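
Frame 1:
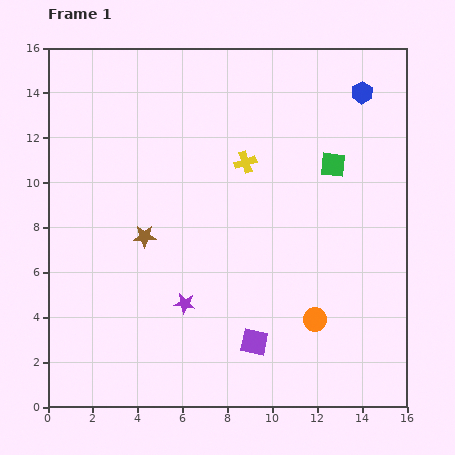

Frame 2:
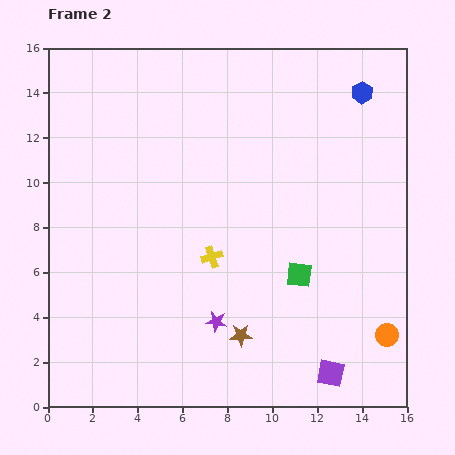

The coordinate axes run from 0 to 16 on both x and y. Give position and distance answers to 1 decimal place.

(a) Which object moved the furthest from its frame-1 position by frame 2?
the brown star

(moved 6.2; next 5.1)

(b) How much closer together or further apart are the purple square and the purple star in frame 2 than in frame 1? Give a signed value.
+2.1

Distance in frame 1: 3.5. Distance in frame 2: 5.6.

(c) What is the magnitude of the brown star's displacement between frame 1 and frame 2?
6.2

The brown star moved from (4.3, 7.6) to (8.6, 3.2), a distance of √(4.3² + 4.4²) ≈ 6.2.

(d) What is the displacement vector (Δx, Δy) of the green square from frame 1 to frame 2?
(-1.5, -4.9)

The green square was at (12.7, 10.8) in frame 1 and (11.2, 5.9) in frame 2.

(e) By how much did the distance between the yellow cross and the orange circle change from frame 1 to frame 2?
+0.8

Distance in frame 1: 7.7. Distance in frame 2: 8.5.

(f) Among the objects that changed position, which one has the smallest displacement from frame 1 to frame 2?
the purple star

(moved 1.6)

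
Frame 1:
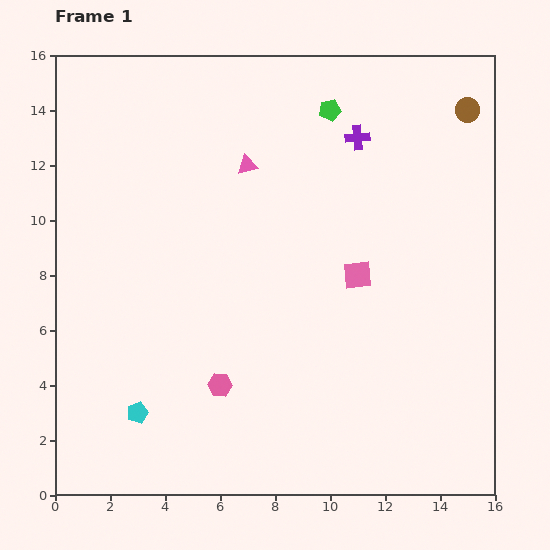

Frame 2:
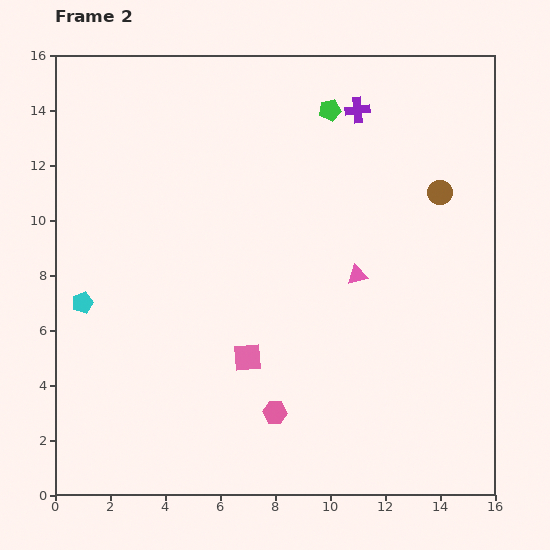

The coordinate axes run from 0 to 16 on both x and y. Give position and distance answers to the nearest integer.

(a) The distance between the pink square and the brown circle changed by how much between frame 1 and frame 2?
+2

Distance in frame 1: 7. Distance in frame 2: 9.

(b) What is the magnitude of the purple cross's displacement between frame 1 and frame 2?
1

The purple cross moved from (11, 13) to (11, 14), a distance of √(0² + 1²) ≈ 1.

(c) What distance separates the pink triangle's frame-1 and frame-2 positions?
6

The pink triangle moved from (7, 12) to (11, 8), a distance of √(4² + 4²) ≈ 6.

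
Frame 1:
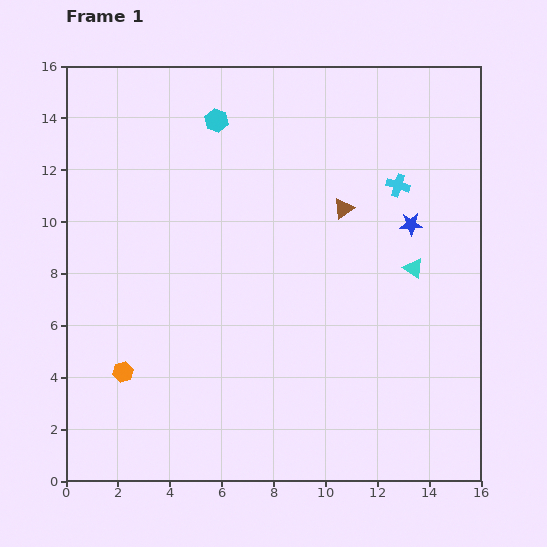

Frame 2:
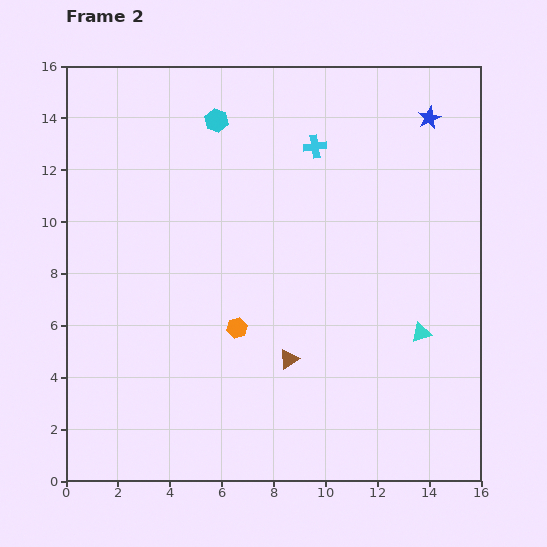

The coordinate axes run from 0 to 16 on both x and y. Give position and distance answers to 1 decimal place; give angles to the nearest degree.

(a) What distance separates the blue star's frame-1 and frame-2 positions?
4.2

The blue star moved from (13.3, 9.9) to (14.0, 14.0), a distance of √(0.7² + 4.1²) ≈ 4.2.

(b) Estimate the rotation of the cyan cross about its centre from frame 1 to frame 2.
25° counter-clockwise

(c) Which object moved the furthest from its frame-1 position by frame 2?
the brown triangle

(moved 6.2; next 4.7)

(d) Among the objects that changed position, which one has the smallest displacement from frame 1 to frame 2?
the cyan triangle

(moved 2.5)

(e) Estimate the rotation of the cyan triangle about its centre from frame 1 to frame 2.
52° counter-clockwise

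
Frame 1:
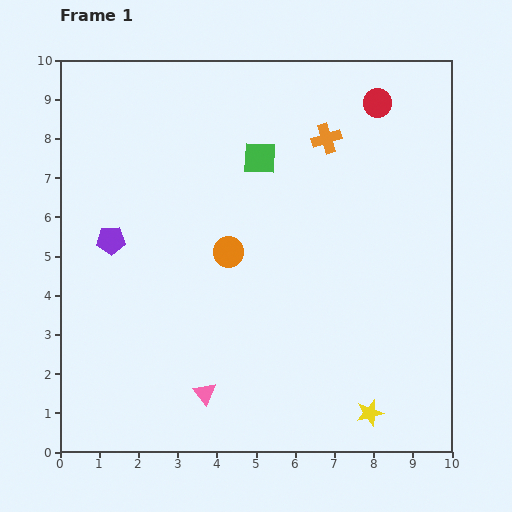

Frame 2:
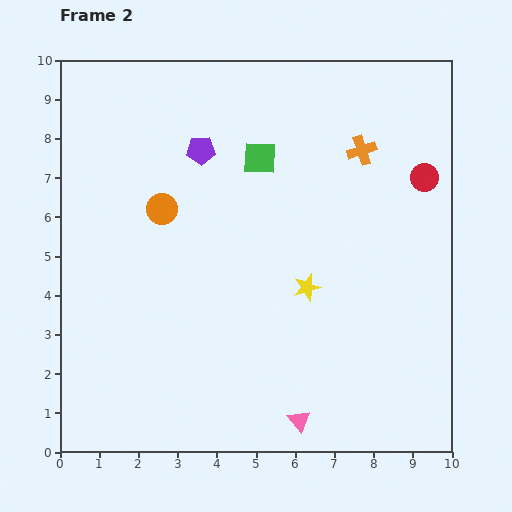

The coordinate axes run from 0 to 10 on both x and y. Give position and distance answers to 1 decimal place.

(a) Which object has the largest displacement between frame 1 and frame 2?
the yellow star

(moved 3.6; next 3.3)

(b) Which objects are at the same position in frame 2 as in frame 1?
the green square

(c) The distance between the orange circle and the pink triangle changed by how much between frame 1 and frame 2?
+2.8

Distance in frame 1: 3.6. Distance in frame 2: 6.4.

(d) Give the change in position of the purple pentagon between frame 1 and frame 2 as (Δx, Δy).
(2.3, 2.3)

The purple pentagon was at (1.3, 5.4) in frame 1 and (3.6, 7.7) in frame 2.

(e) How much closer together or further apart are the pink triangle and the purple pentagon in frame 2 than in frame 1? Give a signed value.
+2.7

Distance in frame 1: 4.6. Distance in frame 2: 7.3.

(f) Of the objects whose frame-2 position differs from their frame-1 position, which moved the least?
the orange cross

(moved 0.9)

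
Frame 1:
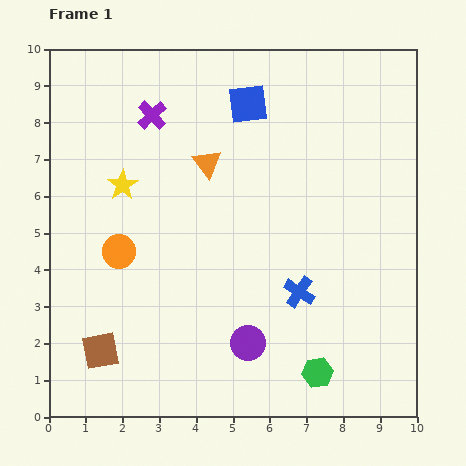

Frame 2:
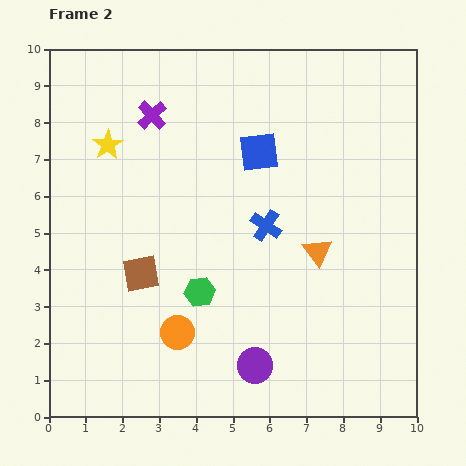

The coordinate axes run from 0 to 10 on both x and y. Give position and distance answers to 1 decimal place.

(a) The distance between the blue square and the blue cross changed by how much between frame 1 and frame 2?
-3.3

Distance in frame 1: 5.3. Distance in frame 2: 2.0.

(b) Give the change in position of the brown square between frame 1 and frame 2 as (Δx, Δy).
(1.1, 2.1)

The brown square was at (1.4, 1.8) in frame 1 and (2.5, 3.9) in frame 2.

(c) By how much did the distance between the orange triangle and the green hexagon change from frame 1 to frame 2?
-3.0

Distance in frame 1: 6.4. Distance in frame 2: 3.4.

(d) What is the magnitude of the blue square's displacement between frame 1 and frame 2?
1.3

The blue square moved from (5.4, 8.5) to (5.7, 7.2), a distance of √(0.3² + 1.3²) ≈ 1.3.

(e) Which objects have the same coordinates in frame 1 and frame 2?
the purple cross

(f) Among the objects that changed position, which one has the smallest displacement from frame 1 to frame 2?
the purple circle

(moved 0.6)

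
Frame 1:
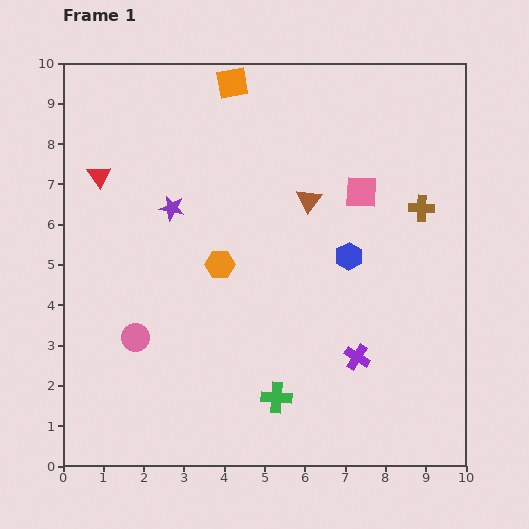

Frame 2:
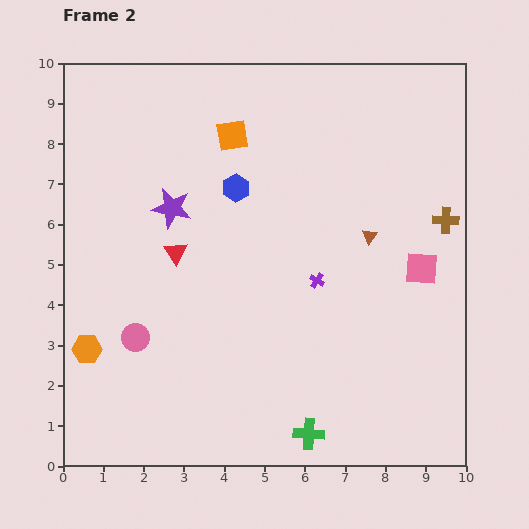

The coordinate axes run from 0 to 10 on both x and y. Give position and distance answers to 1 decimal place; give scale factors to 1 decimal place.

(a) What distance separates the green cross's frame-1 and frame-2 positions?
1.2

The green cross moved from (5.3, 1.7) to (6.1, 0.8), a distance of √(0.8² + 0.9²) ≈ 1.2.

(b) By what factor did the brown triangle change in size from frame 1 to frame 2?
0.6×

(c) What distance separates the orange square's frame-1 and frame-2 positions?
1.3

The orange square moved from (4.2, 9.5) to (4.2, 8.2), a distance of √(0.0² + 1.3²) ≈ 1.3.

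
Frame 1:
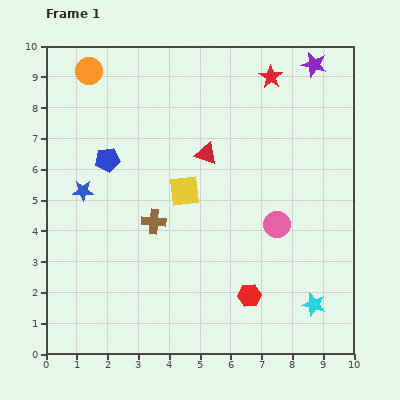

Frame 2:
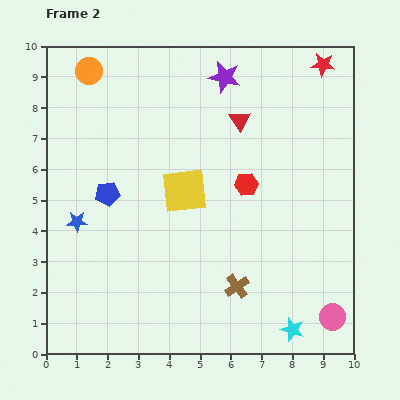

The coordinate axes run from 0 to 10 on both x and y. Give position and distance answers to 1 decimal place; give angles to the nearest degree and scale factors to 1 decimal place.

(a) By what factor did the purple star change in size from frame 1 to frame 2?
1.3×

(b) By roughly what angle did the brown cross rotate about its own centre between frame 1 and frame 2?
39° counter-clockwise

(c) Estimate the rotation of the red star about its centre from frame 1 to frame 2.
27° counter-clockwise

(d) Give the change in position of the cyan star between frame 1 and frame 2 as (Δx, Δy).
(-0.7, -0.8)

The cyan star was at (8.7, 1.6) in frame 1 and (8.0, 0.8) in frame 2.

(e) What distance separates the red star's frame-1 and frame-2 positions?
1.7

The red star moved from (7.3, 9.0) to (9.0, 9.4), a distance of √(1.7² + 0.4²) ≈ 1.7.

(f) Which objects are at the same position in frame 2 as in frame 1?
the yellow square, the orange circle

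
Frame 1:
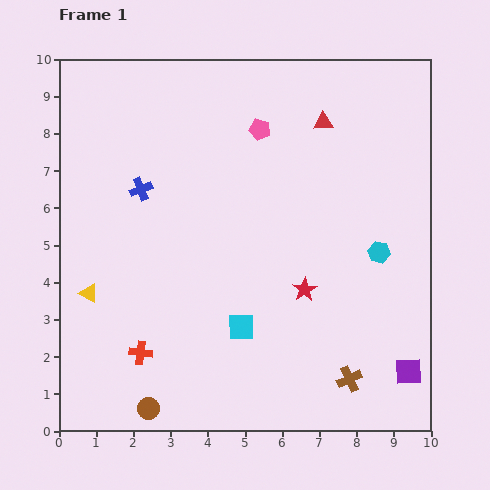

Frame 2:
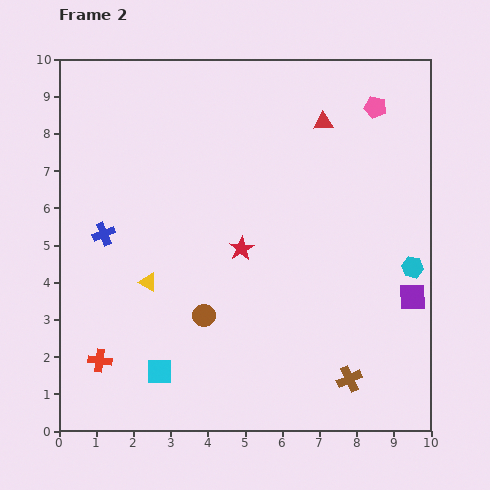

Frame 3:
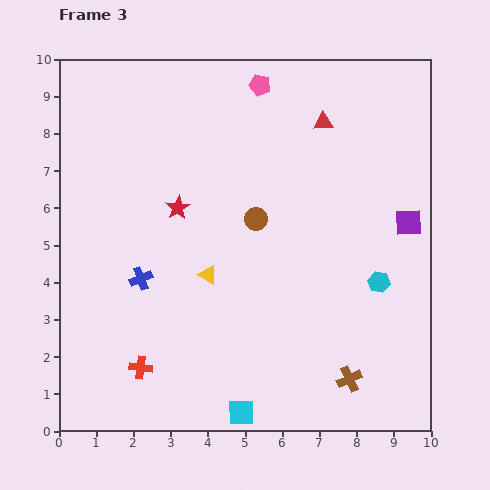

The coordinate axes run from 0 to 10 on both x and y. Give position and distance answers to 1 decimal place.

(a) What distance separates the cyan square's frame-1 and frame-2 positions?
2.5

The cyan square moved from (4.9, 2.8) to (2.7, 1.6), a distance of √(2.2² + 1.2²) ≈ 2.5.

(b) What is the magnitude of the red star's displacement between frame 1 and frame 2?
2.0

The red star moved from (6.6, 3.8) to (4.9, 4.9), a distance of √(1.7² + 1.1²) ≈ 2.0.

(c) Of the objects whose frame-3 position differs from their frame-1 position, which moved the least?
the red cross

(moved 0.4)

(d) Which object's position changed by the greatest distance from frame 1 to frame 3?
the brown circle

(moved 5.9; next 4.0)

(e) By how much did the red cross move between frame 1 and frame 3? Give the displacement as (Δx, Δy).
(0.0, -0.4)

The red cross was at (2.2, 2.1) in frame 1 and (2.2, 1.7) in frame 3.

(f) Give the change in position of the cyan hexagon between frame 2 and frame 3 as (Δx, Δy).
(-0.9, -0.4)

The cyan hexagon was at (9.5, 4.4) in frame 2 and (8.6, 4.0) in frame 3.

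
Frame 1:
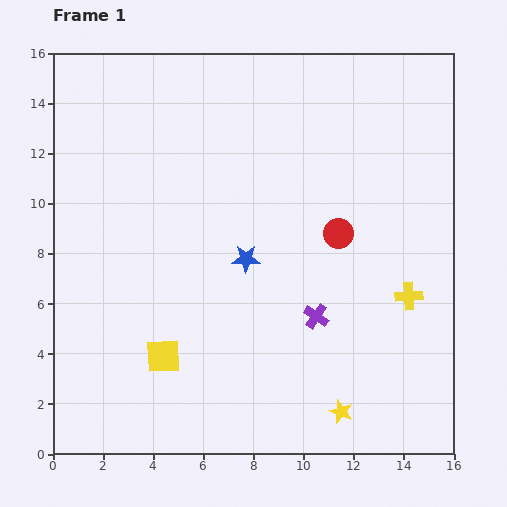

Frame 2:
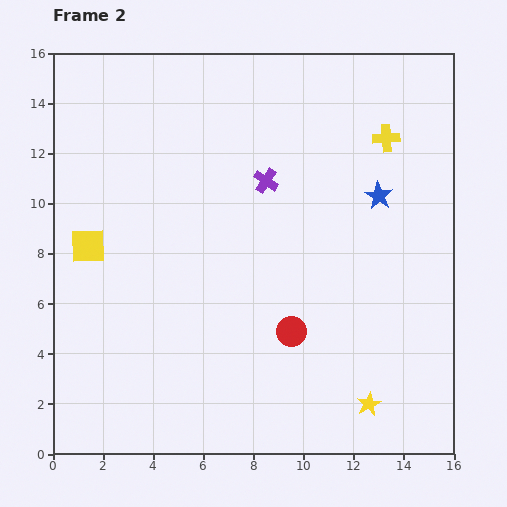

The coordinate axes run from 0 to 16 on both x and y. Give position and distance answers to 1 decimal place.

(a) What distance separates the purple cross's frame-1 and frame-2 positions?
5.8

The purple cross moved from (10.5, 5.5) to (8.5, 10.9), a distance of √(2.0² + 5.4²) ≈ 5.8.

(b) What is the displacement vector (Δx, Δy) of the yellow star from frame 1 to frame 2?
(1.1, 0.3)

The yellow star was at (11.5, 1.7) in frame 1 and (12.6, 2.0) in frame 2.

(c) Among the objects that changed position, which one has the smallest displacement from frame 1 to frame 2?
the yellow star

(moved 1.1)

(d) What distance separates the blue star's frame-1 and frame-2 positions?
5.9

The blue star moved from (7.7, 7.8) to (13.0, 10.3), a distance of √(5.3² + 2.5²) ≈ 5.9.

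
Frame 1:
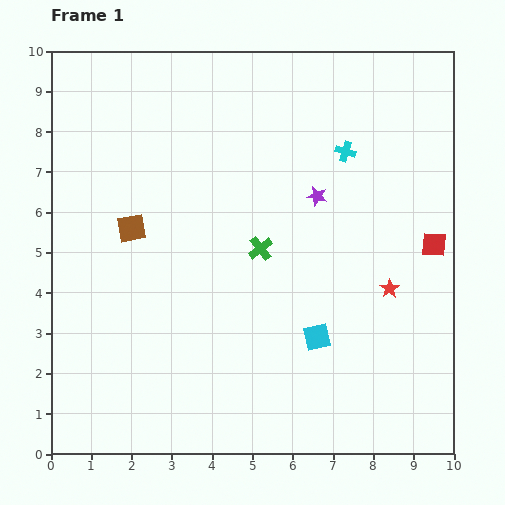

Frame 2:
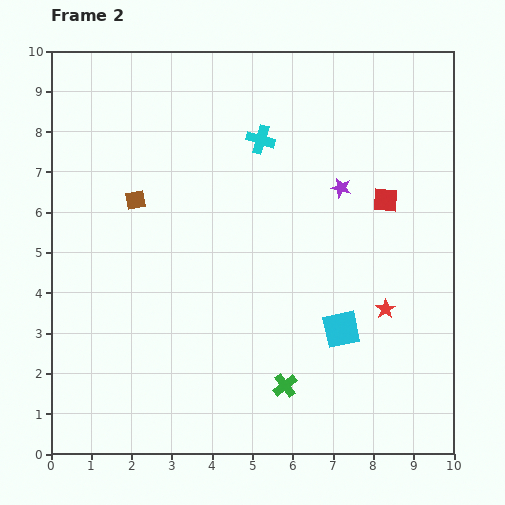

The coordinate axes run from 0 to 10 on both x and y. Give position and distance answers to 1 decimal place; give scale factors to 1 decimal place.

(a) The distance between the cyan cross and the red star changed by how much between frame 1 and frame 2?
+1.6

Distance in frame 1: 3.6. Distance in frame 2: 5.2.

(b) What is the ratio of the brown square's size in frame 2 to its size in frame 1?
0.7×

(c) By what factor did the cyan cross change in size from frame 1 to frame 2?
1.4×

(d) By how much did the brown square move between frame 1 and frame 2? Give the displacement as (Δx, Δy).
(0.1, 0.7)

The brown square was at (2.0, 5.6) in frame 1 and (2.1, 6.3) in frame 2.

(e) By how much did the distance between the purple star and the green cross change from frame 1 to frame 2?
+3.2

Distance in frame 1: 1.9. Distance in frame 2: 5.1.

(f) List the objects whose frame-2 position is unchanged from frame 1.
none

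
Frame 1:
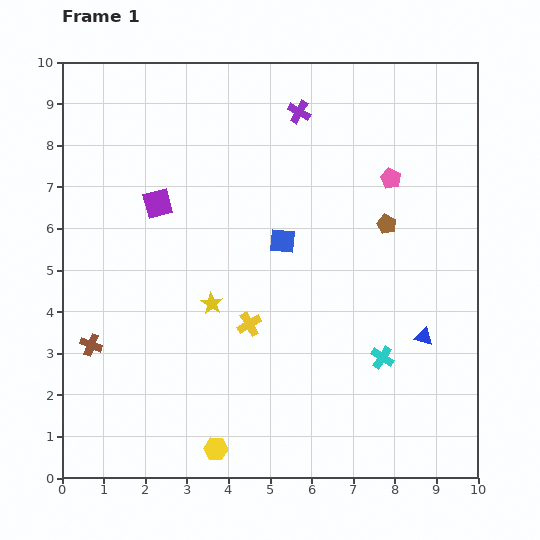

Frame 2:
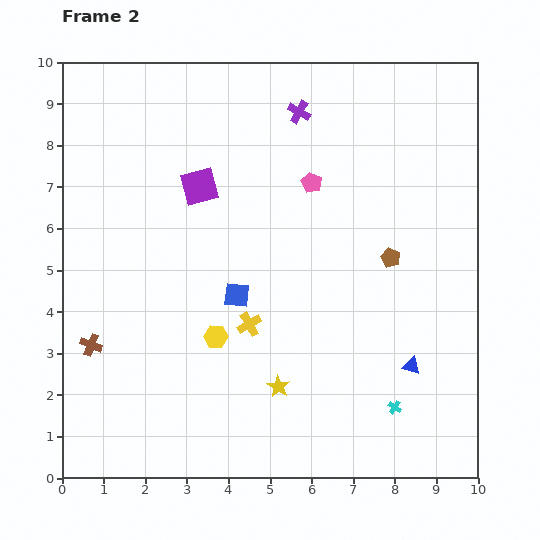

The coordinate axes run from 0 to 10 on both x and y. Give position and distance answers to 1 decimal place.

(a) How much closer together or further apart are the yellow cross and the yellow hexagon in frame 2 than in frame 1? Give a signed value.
-2.2

Distance in frame 1: 3.1. Distance in frame 2: 0.9.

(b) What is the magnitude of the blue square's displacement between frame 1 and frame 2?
1.7

The blue square moved from (5.3, 5.7) to (4.2, 4.4), a distance of √(1.1² + 1.3²) ≈ 1.7.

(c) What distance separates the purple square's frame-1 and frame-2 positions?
1.1

The purple square moved from (2.3, 6.6) to (3.3, 7.0), a distance of √(1.0² + 0.4²) ≈ 1.1.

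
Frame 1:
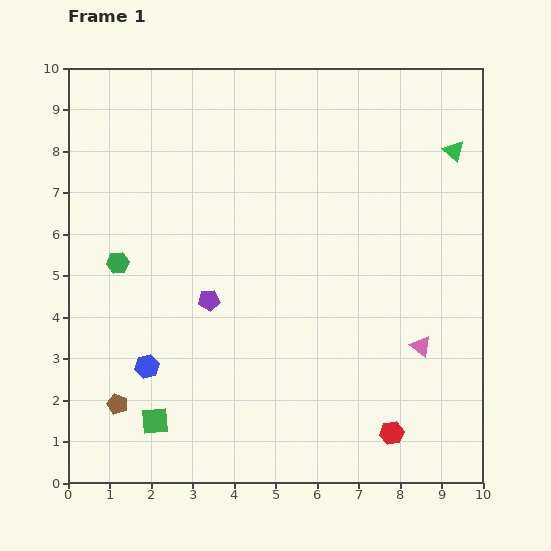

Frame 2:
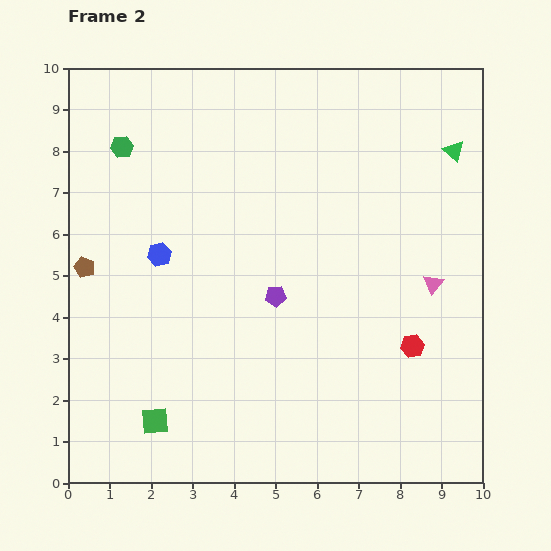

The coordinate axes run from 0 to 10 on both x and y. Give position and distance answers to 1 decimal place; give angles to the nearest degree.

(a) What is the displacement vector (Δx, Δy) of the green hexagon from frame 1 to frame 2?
(0.1, 2.8)

The green hexagon was at (1.2, 5.3) in frame 1 and (1.3, 8.1) in frame 2.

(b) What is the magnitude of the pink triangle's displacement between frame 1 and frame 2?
1.5

The pink triangle moved from (8.5, 3.3) to (8.8, 4.8), a distance of √(0.3² + 1.5²) ≈ 1.5.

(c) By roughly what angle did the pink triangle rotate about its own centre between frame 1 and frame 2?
32° clockwise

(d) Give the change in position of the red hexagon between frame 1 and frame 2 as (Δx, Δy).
(0.5, 2.1)

The red hexagon was at (7.8, 1.2) in frame 1 and (8.3, 3.3) in frame 2.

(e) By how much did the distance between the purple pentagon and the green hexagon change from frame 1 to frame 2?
+2.8

Distance in frame 1: 2.4. Distance in frame 2: 5.2.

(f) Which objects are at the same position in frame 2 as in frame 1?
the green square, the green triangle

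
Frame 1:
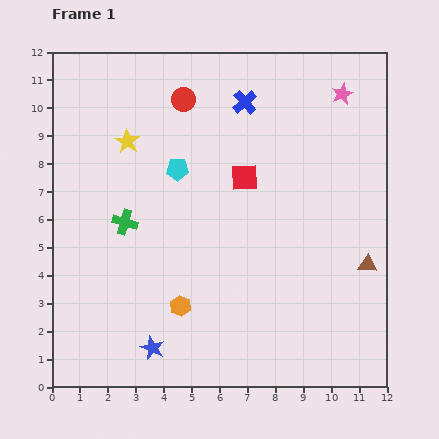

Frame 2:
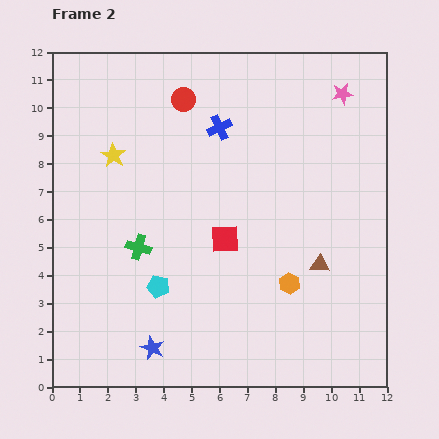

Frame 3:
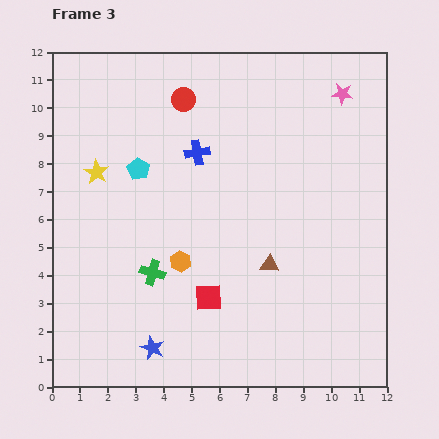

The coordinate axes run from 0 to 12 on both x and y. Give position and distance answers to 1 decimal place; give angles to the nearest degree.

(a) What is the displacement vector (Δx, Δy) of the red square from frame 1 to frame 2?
(-0.7, -2.2)

The red square was at (6.9, 7.5) in frame 1 and (6.2, 5.3) in frame 2.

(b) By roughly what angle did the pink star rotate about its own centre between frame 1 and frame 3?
31° clockwise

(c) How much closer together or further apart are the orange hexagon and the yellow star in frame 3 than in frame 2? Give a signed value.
-3.4

Distance in frame 2: 7.8. Distance in frame 3: 4.4.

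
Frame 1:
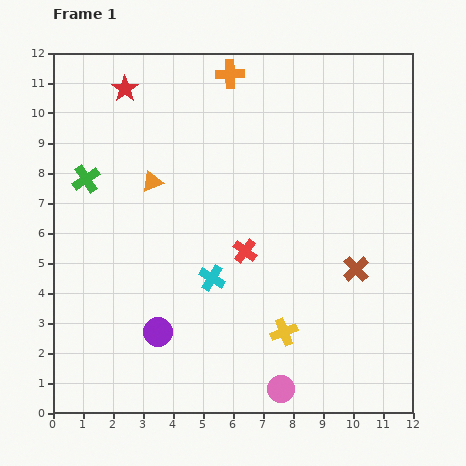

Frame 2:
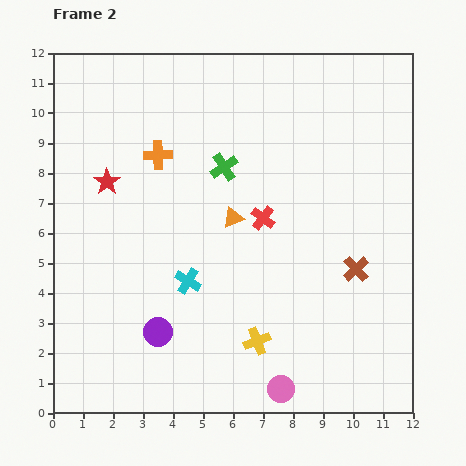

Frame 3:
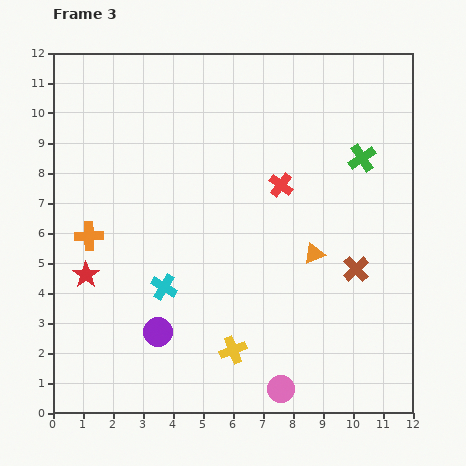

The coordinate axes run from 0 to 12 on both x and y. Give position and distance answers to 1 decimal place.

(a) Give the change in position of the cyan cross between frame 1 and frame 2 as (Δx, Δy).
(-0.8, -0.1)

The cyan cross was at (5.3, 4.5) in frame 1 and (4.5, 4.4) in frame 2.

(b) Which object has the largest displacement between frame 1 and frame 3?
the green cross

(moved 9.2; next 7.2)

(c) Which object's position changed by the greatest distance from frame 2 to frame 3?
the green cross

(moved 4.6; next 3.5)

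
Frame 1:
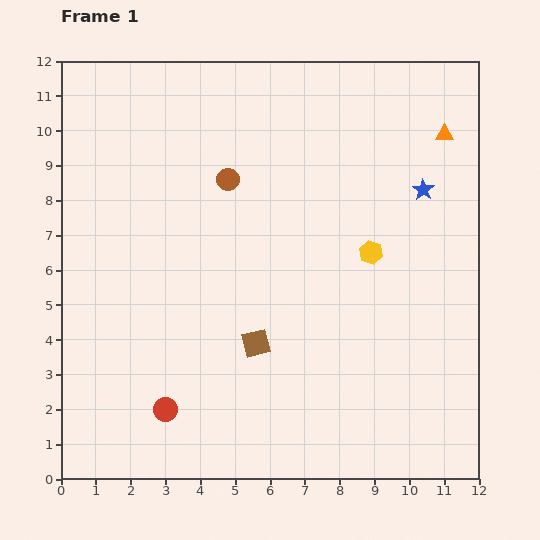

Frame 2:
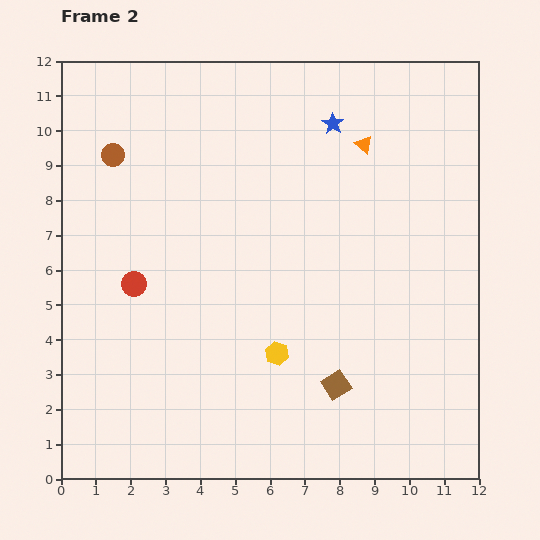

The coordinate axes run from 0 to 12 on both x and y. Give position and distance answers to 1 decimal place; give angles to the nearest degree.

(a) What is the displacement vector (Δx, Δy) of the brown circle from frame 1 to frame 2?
(-3.3, 0.7)

The brown circle was at (4.8, 8.6) in frame 1 and (1.5, 9.3) in frame 2.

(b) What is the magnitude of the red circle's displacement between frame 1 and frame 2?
3.7

The red circle moved from (3.0, 2.0) to (2.1, 5.6), a distance of √(0.9² + 3.6²) ≈ 3.7.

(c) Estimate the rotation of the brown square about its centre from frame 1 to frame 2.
17° counter-clockwise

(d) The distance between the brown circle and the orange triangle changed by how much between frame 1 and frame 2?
+0.9

Distance in frame 1: 6.3. Distance in frame 2: 7.2.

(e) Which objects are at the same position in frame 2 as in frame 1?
none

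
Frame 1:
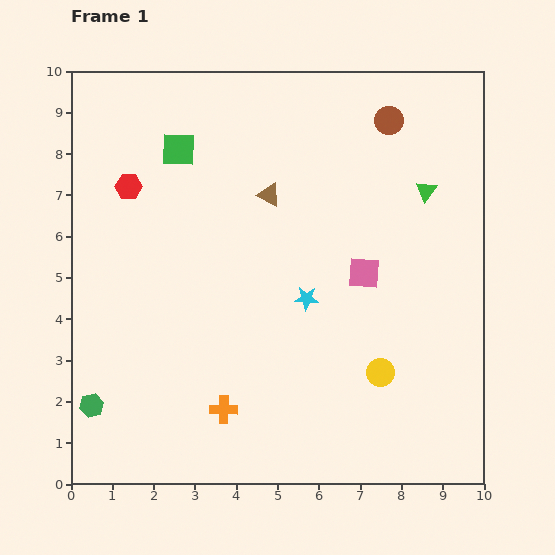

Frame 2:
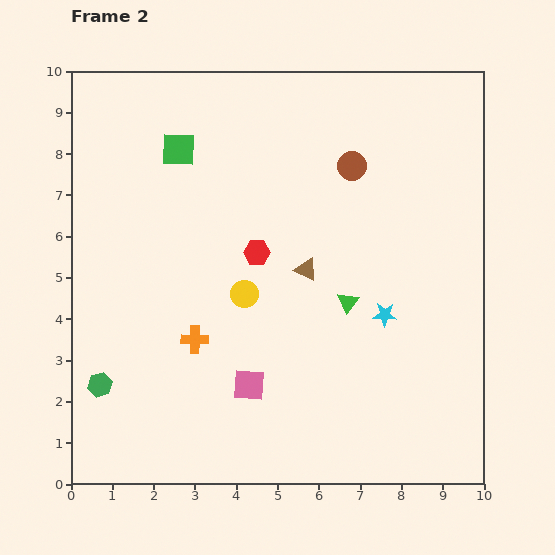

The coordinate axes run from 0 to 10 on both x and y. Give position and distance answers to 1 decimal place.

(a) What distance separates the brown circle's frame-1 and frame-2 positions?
1.4

The brown circle moved from (7.7, 8.8) to (6.8, 7.7), a distance of √(0.9² + 1.1²) ≈ 1.4.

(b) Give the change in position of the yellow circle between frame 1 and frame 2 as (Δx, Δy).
(-3.3, 1.9)

The yellow circle was at (7.5, 2.7) in frame 1 and (4.2, 4.6) in frame 2.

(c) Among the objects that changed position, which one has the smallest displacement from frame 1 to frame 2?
the green hexagon

(moved 0.5)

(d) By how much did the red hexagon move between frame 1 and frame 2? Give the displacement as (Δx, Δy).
(3.1, -1.6)

The red hexagon was at (1.4, 7.2) in frame 1 and (4.5, 5.6) in frame 2.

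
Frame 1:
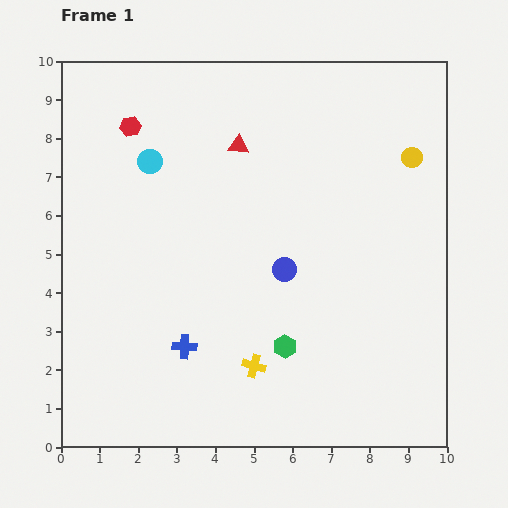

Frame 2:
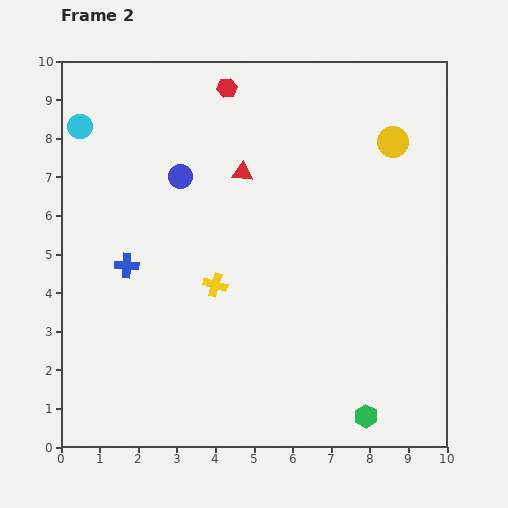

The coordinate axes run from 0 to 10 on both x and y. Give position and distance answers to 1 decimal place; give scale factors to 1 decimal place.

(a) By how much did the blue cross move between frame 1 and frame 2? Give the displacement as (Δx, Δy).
(-1.5, 2.1)

The blue cross was at (3.2, 2.6) in frame 1 and (1.7, 4.7) in frame 2.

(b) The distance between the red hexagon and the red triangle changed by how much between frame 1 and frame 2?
-0.6

Distance in frame 1: 2.8. Distance in frame 2: 2.2.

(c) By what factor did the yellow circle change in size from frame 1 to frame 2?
1.5×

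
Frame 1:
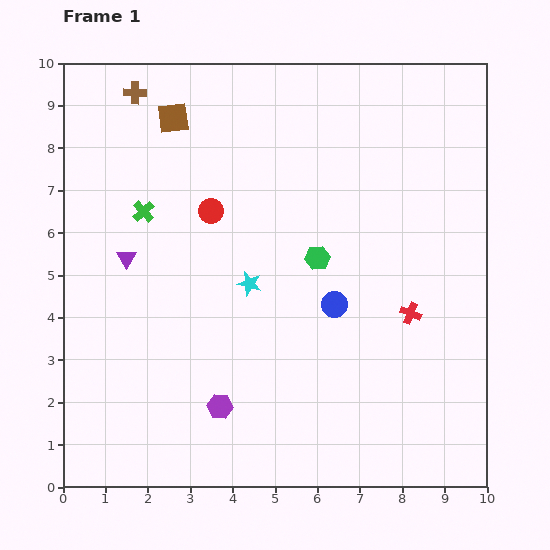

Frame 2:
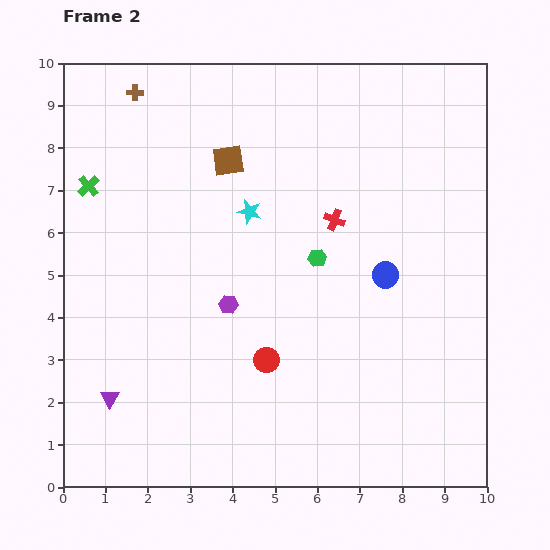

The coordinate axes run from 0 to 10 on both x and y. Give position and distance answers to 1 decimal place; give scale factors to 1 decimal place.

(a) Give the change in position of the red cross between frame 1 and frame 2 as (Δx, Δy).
(-1.8, 2.2)

The red cross was at (8.2, 4.1) in frame 1 and (6.4, 6.3) in frame 2.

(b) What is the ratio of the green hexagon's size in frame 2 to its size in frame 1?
0.7×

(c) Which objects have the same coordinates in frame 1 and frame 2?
the green hexagon, the brown cross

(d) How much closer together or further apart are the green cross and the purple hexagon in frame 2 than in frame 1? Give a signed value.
-0.6

Distance in frame 1: 4.9. Distance in frame 2: 4.3.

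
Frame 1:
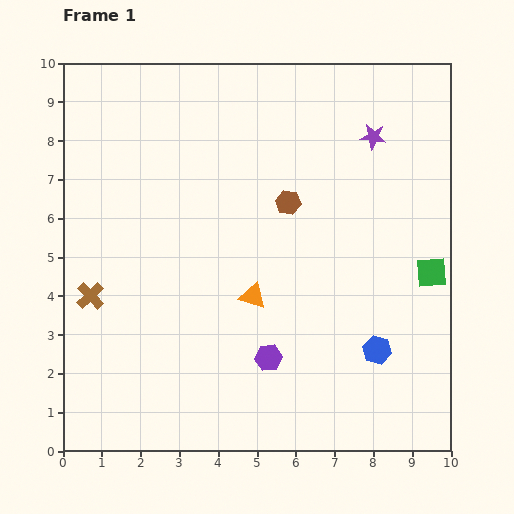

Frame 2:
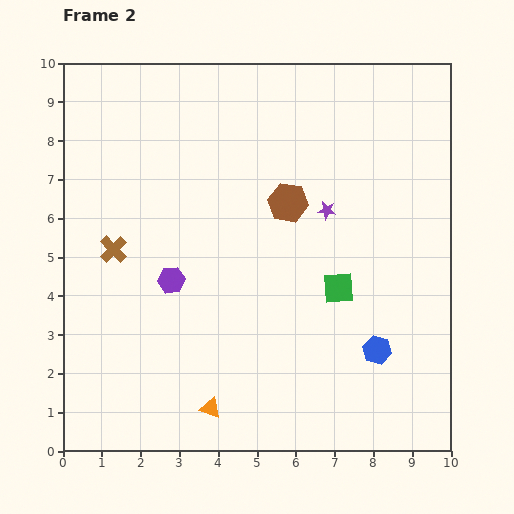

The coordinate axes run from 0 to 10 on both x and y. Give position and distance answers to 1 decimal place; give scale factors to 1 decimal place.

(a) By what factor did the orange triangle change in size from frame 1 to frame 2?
0.8×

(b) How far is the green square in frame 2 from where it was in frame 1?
2.4

The green square moved from (9.5, 4.6) to (7.1, 4.2), a distance of √(2.4² + 0.4²) ≈ 2.4.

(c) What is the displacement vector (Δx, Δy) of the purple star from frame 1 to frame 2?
(-1.2, -1.9)

The purple star was at (8.0, 8.1) in frame 1 and (6.8, 6.2) in frame 2.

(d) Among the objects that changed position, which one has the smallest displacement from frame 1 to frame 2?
the brown cross

(moved 1.3)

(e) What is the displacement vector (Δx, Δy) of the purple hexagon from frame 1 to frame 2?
(-2.5, 2.0)

The purple hexagon was at (5.3, 2.4) in frame 1 and (2.8, 4.4) in frame 2.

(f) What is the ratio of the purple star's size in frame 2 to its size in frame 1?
0.7×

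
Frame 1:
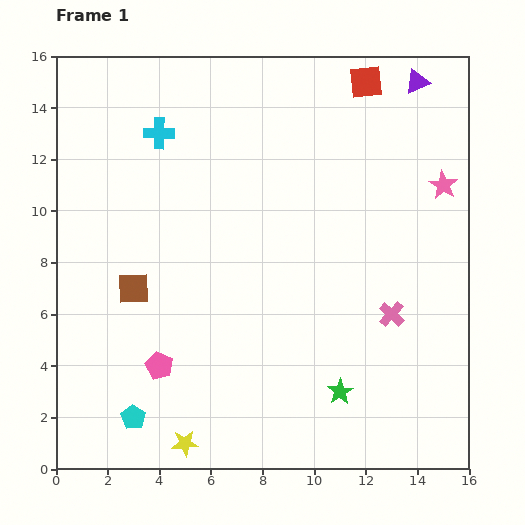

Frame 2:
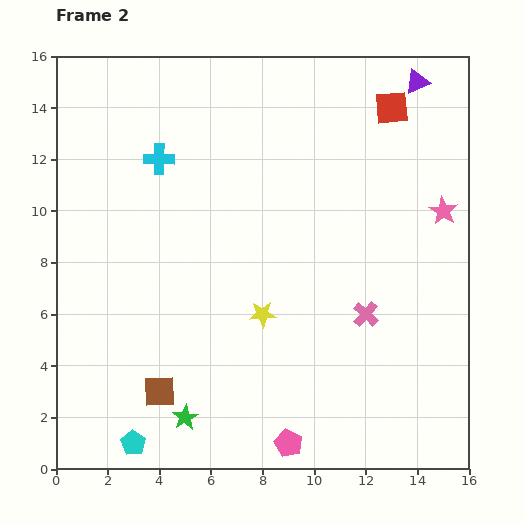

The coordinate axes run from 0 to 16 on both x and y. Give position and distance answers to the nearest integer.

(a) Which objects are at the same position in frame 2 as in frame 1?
the purple triangle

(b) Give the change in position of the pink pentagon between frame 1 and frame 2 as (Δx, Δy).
(5, -3)

The pink pentagon was at (4, 4) in frame 1 and (9, 1) in frame 2.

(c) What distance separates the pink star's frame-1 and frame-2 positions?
1

The pink star moved from (15, 11) to (15, 10), a distance of √(0² + 1²) ≈ 1.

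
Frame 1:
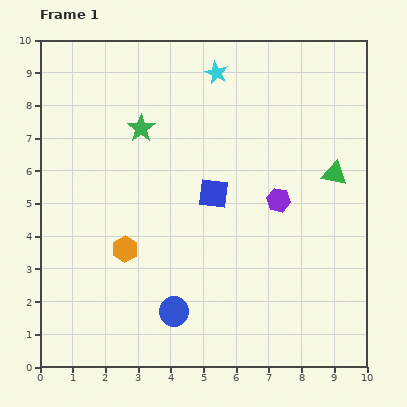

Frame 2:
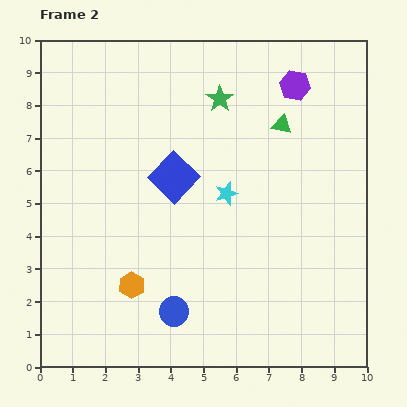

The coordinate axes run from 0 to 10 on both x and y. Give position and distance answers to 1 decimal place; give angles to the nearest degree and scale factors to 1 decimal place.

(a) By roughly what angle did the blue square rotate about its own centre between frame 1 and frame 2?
37° clockwise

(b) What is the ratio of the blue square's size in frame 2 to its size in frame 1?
1.5×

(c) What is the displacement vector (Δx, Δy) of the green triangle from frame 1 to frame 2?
(-1.6, 1.5)

The green triangle was at (9.0, 5.9) in frame 1 and (7.4, 7.4) in frame 2.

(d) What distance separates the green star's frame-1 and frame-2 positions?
2.6

The green star moved from (3.1, 7.3) to (5.5, 8.2), a distance of √(2.4² + 0.9²) ≈ 2.6.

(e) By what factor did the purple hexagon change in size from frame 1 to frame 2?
1.3×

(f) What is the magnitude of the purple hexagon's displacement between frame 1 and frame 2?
3.5

The purple hexagon moved from (7.3, 5.1) to (7.8, 8.6), a distance of √(0.5² + 3.5²) ≈ 3.5.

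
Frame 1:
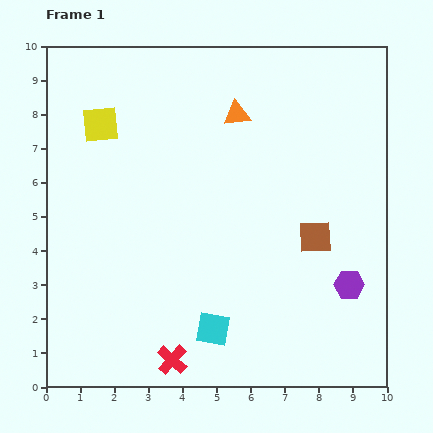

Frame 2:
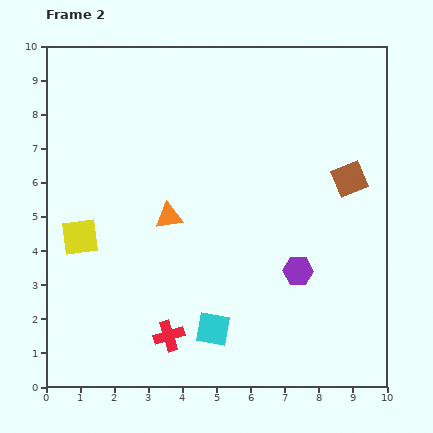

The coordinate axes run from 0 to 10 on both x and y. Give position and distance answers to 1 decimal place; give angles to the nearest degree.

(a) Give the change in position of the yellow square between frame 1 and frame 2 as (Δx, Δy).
(-0.6, -3.3)

The yellow square was at (1.6, 7.7) in frame 1 and (1.0, 4.4) in frame 2.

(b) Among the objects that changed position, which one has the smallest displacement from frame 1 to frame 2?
the red cross

(moved 0.7)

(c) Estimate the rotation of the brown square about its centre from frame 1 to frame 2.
20° counter-clockwise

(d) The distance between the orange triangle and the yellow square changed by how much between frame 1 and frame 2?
-1.3

Distance in frame 1: 4.0. Distance in frame 2: 2.7.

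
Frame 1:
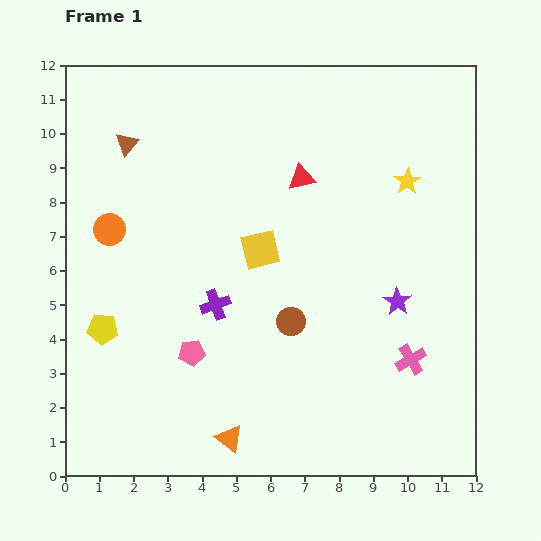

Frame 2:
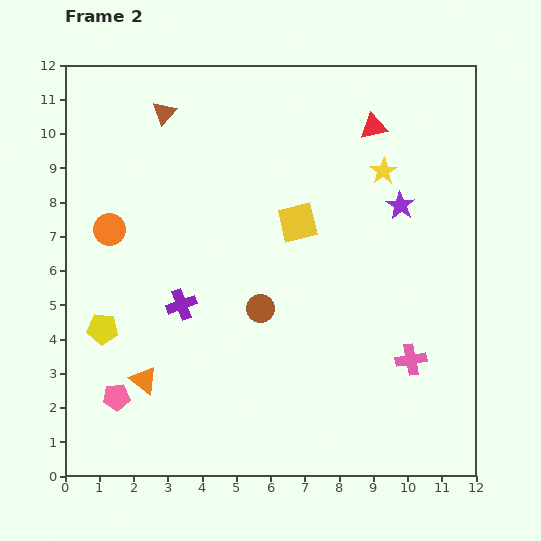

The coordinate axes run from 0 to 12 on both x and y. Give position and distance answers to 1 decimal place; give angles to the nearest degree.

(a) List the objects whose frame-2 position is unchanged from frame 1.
the yellow pentagon, the pink cross, the orange circle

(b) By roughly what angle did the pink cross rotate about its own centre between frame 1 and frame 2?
20° clockwise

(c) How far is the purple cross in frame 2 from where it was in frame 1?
1.0

The purple cross moved from (4.4, 5.0) to (3.4, 5.0), a distance of √(1.0² + 0.0²) ≈ 1.0.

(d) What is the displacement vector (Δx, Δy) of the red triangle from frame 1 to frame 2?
(2.1, 1.5)

The red triangle was at (6.9, 8.7) in frame 1 and (9.0, 10.2) in frame 2.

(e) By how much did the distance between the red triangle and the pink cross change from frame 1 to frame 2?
+0.7

Distance in frame 1: 6.2. Distance in frame 2: 6.9.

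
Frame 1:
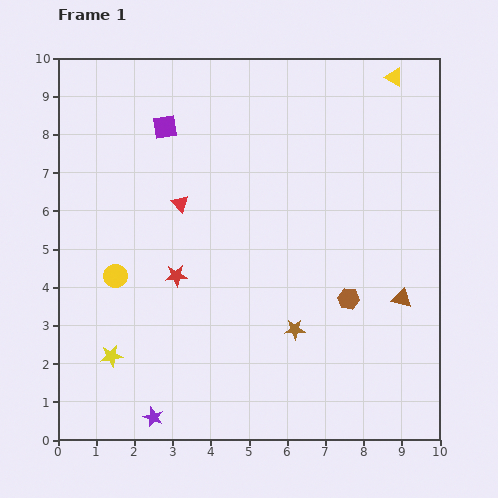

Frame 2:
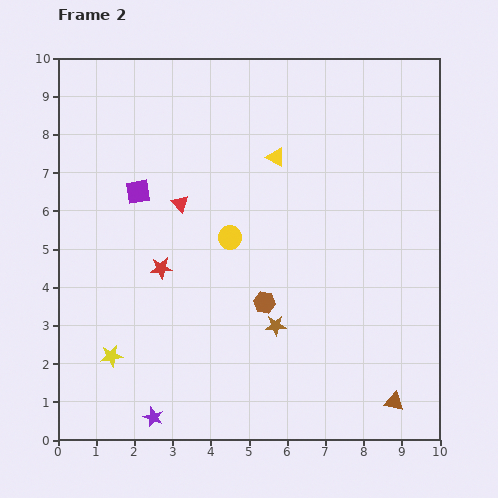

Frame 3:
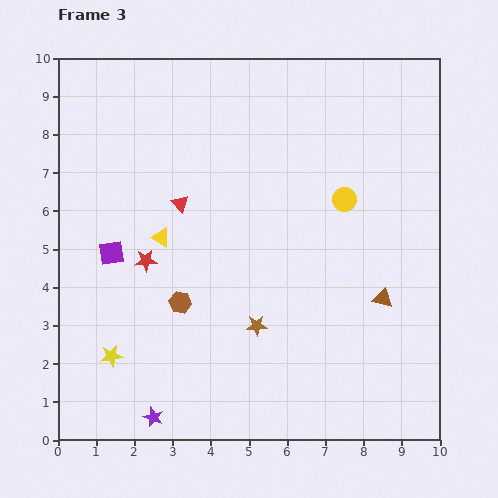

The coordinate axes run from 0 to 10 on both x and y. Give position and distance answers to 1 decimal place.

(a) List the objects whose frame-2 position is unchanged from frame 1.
the red triangle, the purple star, the yellow star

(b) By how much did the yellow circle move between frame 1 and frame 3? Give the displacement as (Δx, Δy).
(6.0, 2.0)

The yellow circle was at (1.5, 4.3) in frame 1 and (7.5, 6.3) in frame 3.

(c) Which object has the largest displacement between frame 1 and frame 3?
the yellow triangle

(moved 7.4; next 6.3)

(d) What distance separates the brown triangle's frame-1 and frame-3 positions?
0.5

The brown triangle moved from (9.0, 3.7) to (8.5, 3.7), a distance of √(0.5² + 0.0²) ≈ 0.5.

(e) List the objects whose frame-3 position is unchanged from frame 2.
the red triangle, the purple star, the yellow star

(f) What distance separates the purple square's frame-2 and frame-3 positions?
1.7

The purple square moved from (2.1, 6.5) to (1.4, 4.9), a distance of √(0.7² + 1.6²) ≈ 1.7.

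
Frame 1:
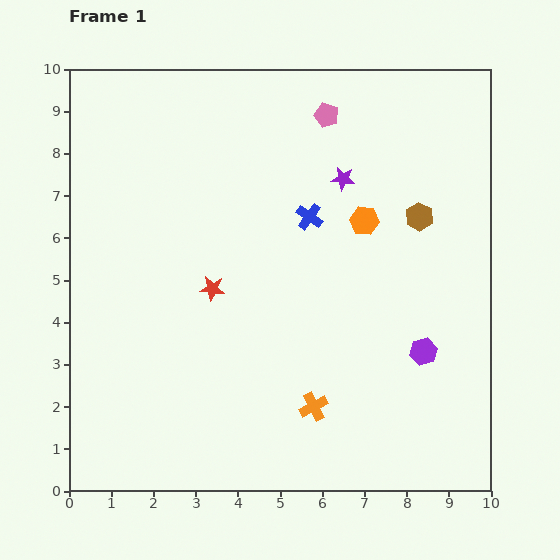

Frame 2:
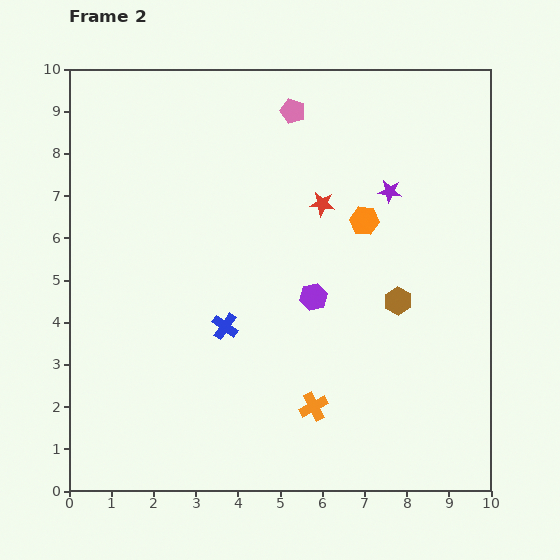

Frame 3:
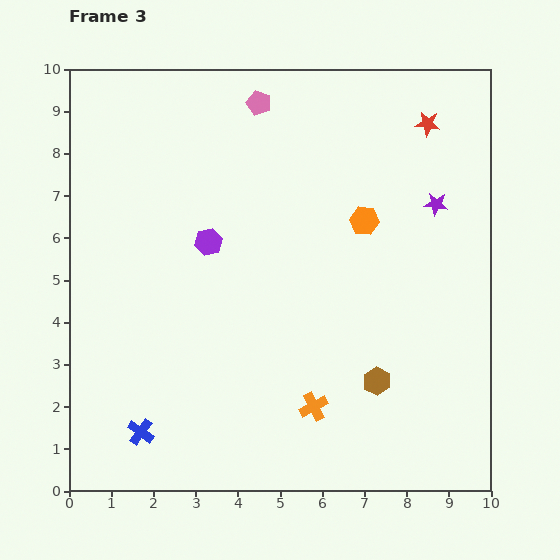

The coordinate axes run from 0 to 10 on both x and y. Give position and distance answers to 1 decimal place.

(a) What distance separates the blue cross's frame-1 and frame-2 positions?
3.3

The blue cross moved from (5.7, 6.5) to (3.7, 3.9), a distance of √(2.0² + 2.6²) ≈ 3.3.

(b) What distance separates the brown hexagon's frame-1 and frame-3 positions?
4.0

The brown hexagon moved from (8.3, 6.5) to (7.3, 2.6), a distance of √(1.0² + 3.9²) ≈ 4.0.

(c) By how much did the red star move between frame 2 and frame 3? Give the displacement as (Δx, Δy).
(2.5, 1.9)

The red star was at (6.0, 6.8) in frame 2 and (8.5, 8.7) in frame 3.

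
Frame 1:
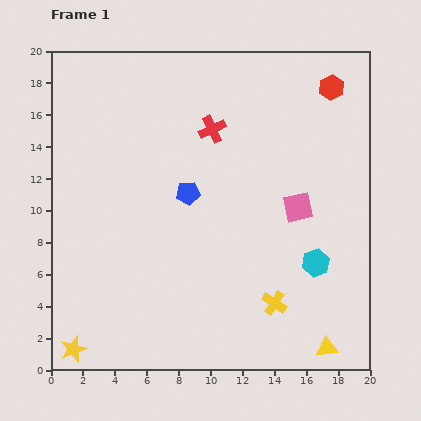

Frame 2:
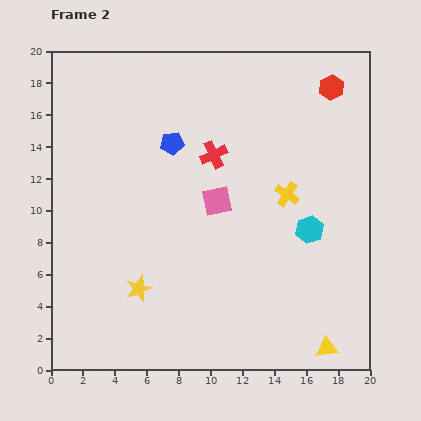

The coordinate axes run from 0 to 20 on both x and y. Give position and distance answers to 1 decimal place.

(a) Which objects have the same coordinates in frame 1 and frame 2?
the yellow triangle, the red hexagon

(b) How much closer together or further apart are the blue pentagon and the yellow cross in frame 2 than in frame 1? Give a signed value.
-0.9

Distance in frame 1: 8.8. Distance in frame 2: 7.9.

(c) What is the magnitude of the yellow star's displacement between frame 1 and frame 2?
5.6

The yellow star moved from (1.4, 1.3) to (5.5, 5.1), a distance of √(4.1² + 3.8²) ≈ 5.6.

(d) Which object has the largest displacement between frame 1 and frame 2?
the yellow cross

(moved 6.8; next 5.6)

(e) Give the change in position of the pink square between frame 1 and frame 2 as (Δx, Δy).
(-5.1, 0.4)

The pink square was at (15.5, 10.2) in frame 1 and (10.4, 10.6) in frame 2.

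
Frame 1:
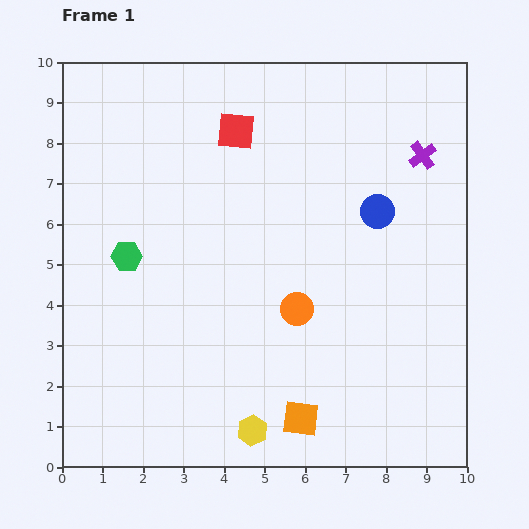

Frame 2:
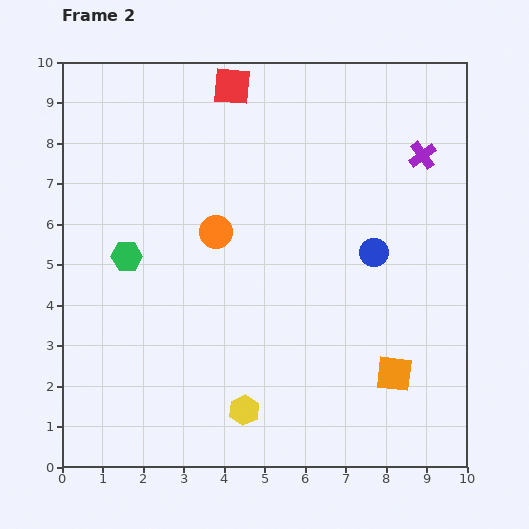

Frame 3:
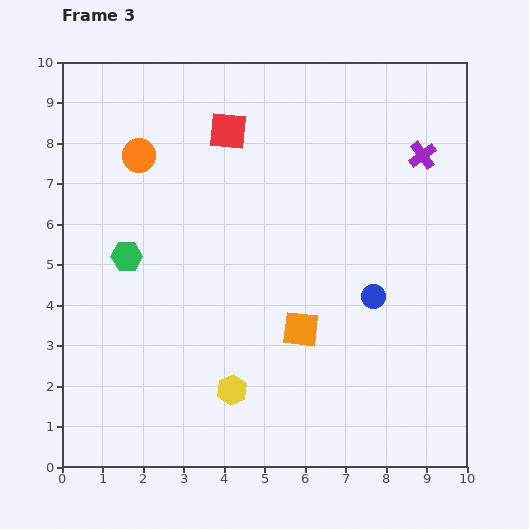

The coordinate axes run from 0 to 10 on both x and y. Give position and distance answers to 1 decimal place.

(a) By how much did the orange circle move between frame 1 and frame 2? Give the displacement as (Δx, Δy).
(-2.0, 1.9)

The orange circle was at (5.8, 3.9) in frame 1 and (3.8, 5.8) in frame 2.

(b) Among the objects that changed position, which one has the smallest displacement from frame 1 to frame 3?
the red square

(moved 0.2)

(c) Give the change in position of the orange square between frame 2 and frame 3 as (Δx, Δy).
(-2.3, 1.1)

The orange square was at (8.2, 2.3) in frame 2 and (5.9, 3.4) in frame 3.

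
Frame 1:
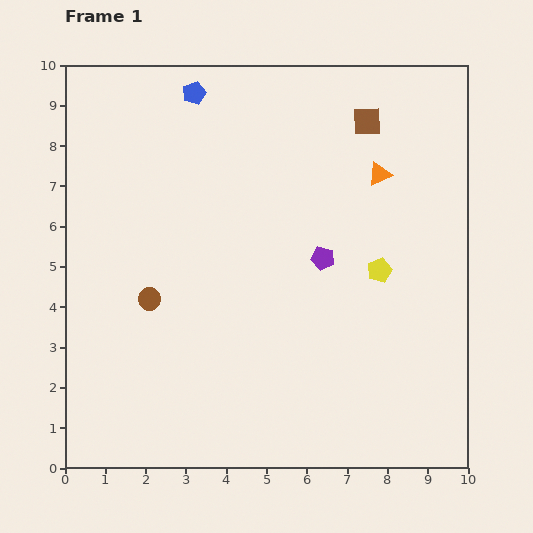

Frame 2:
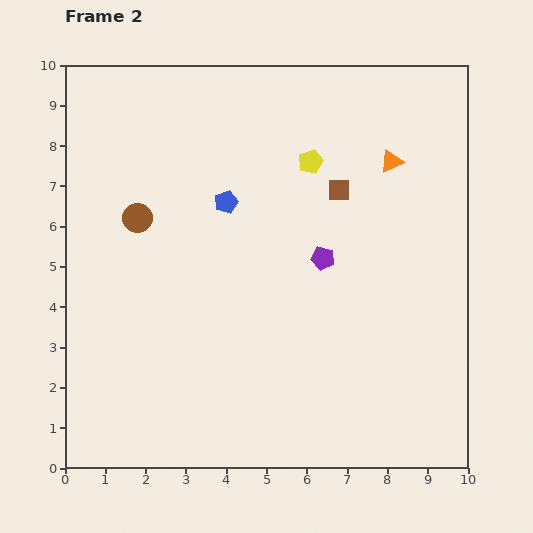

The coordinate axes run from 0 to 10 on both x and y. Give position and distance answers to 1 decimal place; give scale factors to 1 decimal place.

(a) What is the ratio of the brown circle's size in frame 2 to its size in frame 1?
1.3×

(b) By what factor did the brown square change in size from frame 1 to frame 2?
0.8×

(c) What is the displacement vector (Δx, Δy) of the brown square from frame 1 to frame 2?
(-0.7, -1.7)

The brown square was at (7.5, 8.6) in frame 1 and (6.8, 6.9) in frame 2.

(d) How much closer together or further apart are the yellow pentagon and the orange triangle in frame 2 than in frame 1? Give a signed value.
-0.4

Distance in frame 1: 2.4. Distance in frame 2: 2.0.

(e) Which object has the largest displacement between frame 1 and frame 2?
the yellow pentagon

(moved 3.2; next 2.8)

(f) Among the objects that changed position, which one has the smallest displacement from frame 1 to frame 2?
the orange triangle

(moved 0.4)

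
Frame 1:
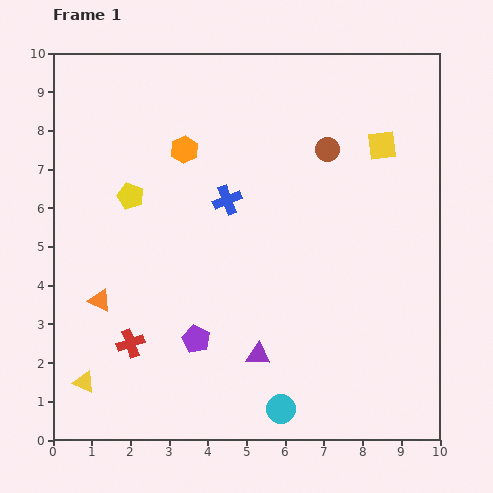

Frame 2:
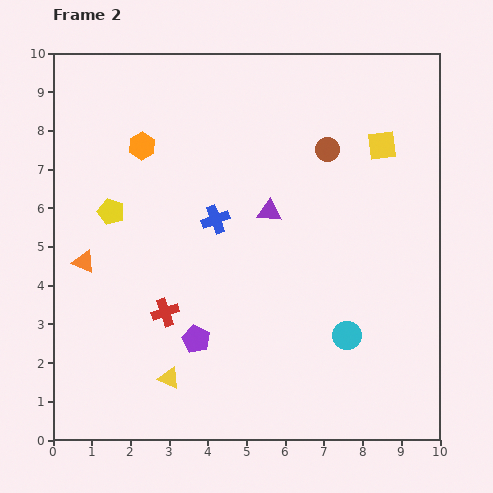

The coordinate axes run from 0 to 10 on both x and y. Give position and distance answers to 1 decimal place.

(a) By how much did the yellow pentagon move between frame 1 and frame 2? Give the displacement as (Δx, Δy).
(-0.5, -0.4)

The yellow pentagon was at (2.0, 6.3) in frame 1 and (1.5, 5.9) in frame 2.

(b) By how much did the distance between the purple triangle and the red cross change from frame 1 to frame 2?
+0.4

Distance in frame 1: 3.3. Distance in frame 2: 3.7.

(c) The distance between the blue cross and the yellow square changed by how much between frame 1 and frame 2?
+0.5

Distance in frame 1: 4.2. Distance in frame 2: 4.7.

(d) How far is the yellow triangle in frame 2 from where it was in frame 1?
2.2

The yellow triangle moved from (0.8, 1.5) to (3.0, 1.6), a distance of √(2.2² + 0.1²) ≈ 2.2.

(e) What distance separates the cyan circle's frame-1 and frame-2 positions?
2.5

The cyan circle moved from (5.9, 0.8) to (7.6, 2.7), a distance of √(1.7² + 1.9²) ≈ 2.5.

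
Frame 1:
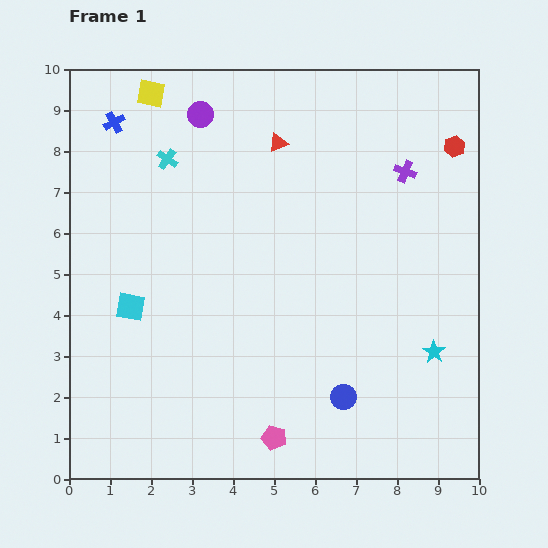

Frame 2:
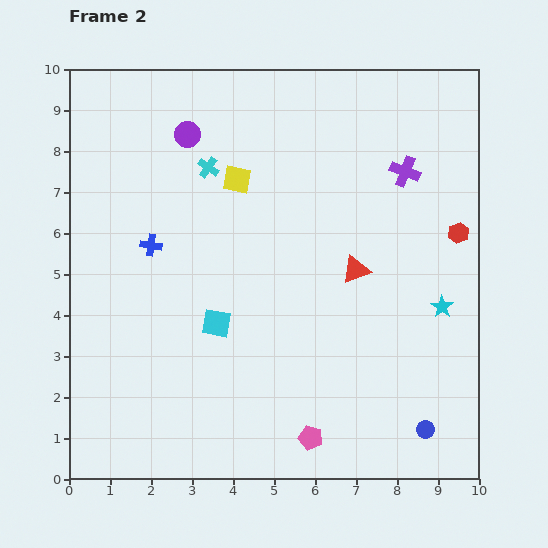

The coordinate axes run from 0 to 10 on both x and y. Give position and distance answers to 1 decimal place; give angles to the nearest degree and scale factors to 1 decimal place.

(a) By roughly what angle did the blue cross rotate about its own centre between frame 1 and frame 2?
38° clockwise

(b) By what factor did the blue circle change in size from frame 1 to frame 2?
0.7×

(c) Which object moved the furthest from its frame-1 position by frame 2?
the red triangle

(moved 3.6; next 3.1)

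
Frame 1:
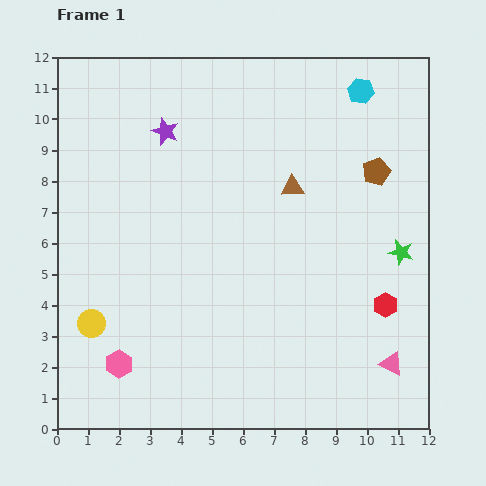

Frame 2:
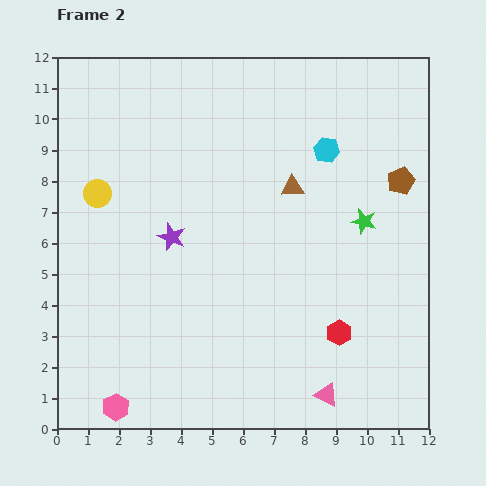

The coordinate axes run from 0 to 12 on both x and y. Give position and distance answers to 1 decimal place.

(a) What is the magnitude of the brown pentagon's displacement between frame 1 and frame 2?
0.9

The brown pentagon moved from (10.3, 8.3) to (11.1, 8.0), a distance of √(0.8² + 0.3²) ≈ 0.9.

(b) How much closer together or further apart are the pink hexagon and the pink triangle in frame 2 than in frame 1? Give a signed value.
-2.0

Distance in frame 1: 8.8. Distance in frame 2: 6.8.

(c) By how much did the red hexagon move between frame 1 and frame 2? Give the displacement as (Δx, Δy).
(-1.5, -0.9)

The red hexagon was at (10.6, 4.0) in frame 1 and (9.1, 3.1) in frame 2.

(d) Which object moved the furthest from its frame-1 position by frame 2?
the yellow circle

(moved 4.2; next 3.4)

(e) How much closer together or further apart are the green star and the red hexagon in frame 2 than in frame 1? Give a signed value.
+1.9

Distance in frame 1: 1.8. Distance in frame 2: 3.7.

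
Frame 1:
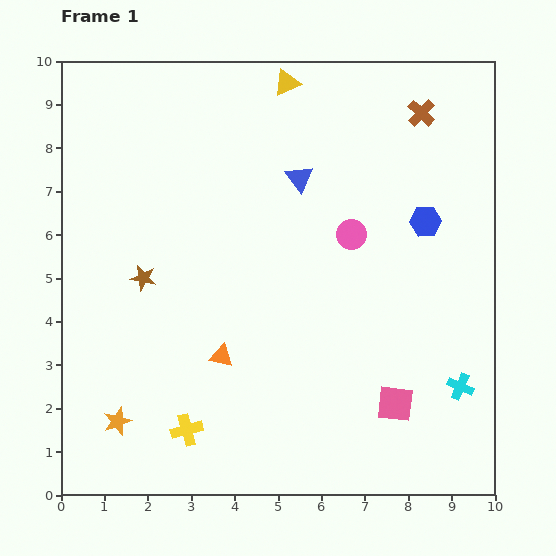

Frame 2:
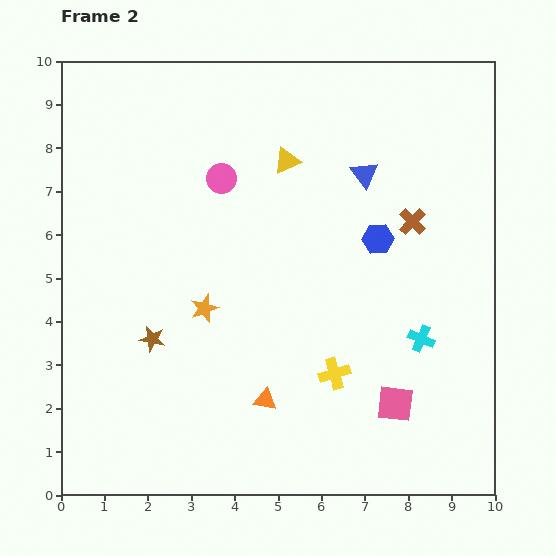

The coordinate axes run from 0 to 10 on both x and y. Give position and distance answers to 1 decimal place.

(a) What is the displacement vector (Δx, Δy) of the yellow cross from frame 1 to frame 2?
(3.4, 1.3)

The yellow cross was at (2.9, 1.5) in frame 1 and (6.3, 2.8) in frame 2.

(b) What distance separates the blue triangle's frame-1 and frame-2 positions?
1.5

The blue triangle moved from (5.5, 7.3) to (7.0, 7.4), a distance of √(1.5² + 0.1²) ≈ 1.5.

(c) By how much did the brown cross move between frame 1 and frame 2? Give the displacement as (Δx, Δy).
(-0.2, -2.5)

The brown cross was at (8.3, 8.8) in frame 1 and (8.1, 6.3) in frame 2.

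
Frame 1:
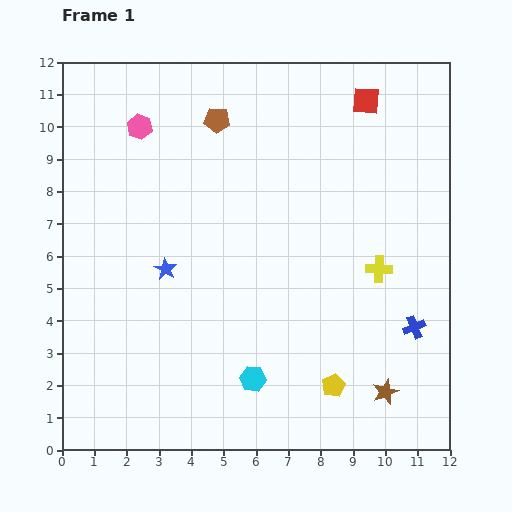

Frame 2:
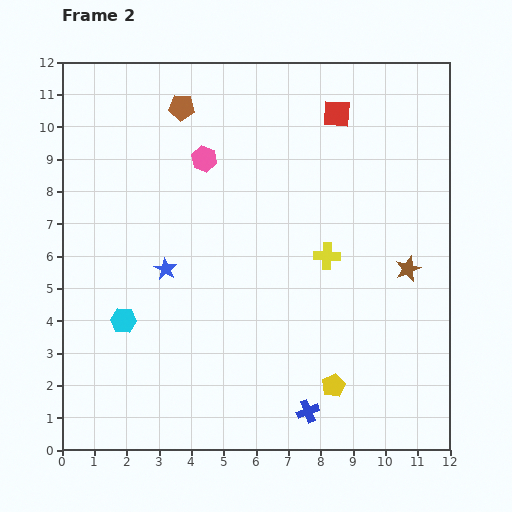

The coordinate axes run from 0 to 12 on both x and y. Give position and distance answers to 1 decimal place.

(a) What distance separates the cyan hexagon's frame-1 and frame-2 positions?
4.4

The cyan hexagon moved from (5.9, 2.2) to (1.9, 4.0), a distance of √(4.0² + 1.8²) ≈ 4.4.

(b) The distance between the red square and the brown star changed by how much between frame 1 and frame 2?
-3.7

Distance in frame 1: 9.0. Distance in frame 2: 5.3.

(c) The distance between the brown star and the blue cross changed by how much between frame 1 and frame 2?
+3.2

Distance in frame 1: 2.2. Distance in frame 2: 5.4.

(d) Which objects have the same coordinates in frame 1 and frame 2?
the blue star, the yellow pentagon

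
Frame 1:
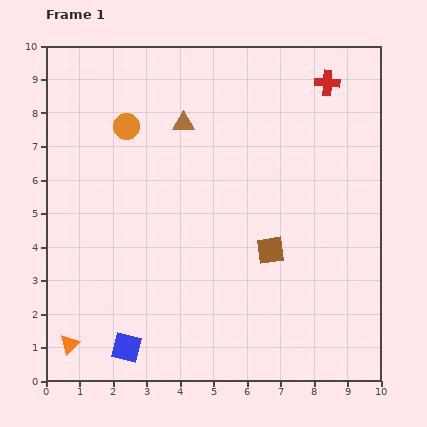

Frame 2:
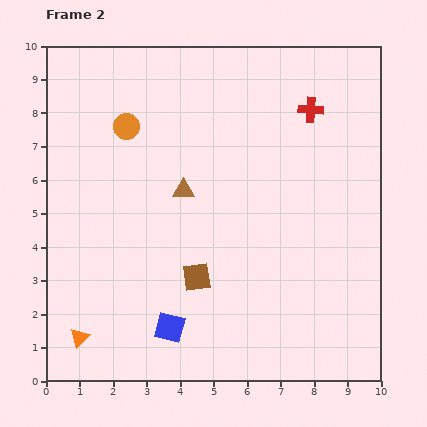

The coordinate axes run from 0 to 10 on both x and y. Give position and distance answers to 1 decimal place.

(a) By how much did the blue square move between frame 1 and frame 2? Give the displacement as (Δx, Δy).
(1.3, 0.6)

The blue square was at (2.4, 1.0) in frame 1 and (3.7, 1.6) in frame 2.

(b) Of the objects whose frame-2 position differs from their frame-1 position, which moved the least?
the orange triangle

(moved 0.4)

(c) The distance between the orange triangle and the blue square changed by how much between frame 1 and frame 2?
+1.0

Distance in frame 1: 1.7. Distance in frame 2: 2.7.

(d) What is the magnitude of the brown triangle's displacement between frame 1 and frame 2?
2.0

The brown triangle moved from (4.1, 7.7) to (4.1, 5.7), a distance of √(0.0² + 2.0²) ≈ 2.0.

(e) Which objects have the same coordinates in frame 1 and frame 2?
the orange circle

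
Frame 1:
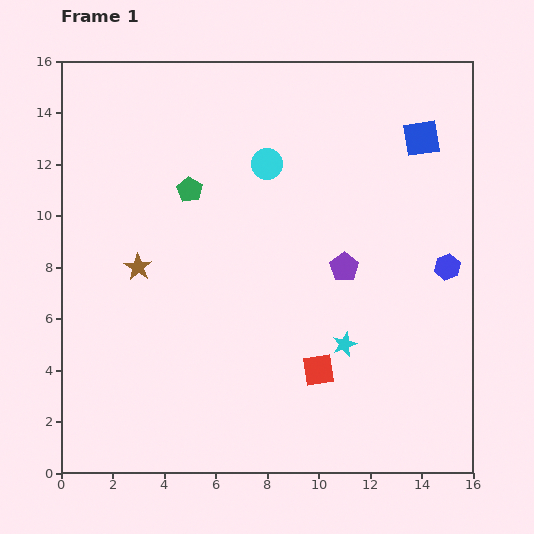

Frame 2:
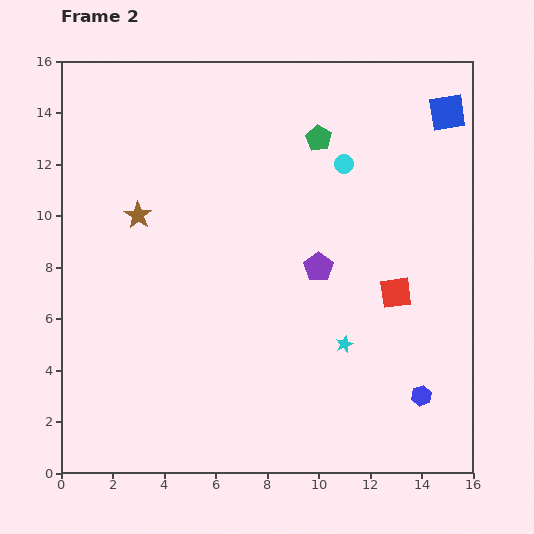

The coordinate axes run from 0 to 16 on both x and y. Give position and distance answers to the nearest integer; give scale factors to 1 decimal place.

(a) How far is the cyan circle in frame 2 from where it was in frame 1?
3

The cyan circle moved from (8, 12) to (11, 12), a distance of √(3² + 0²) ≈ 3.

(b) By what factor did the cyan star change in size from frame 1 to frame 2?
0.7×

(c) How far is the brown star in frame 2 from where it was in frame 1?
2

The brown star moved from (3, 8) to (3, 10), a distance of √(0² + 2²) ≈ 2.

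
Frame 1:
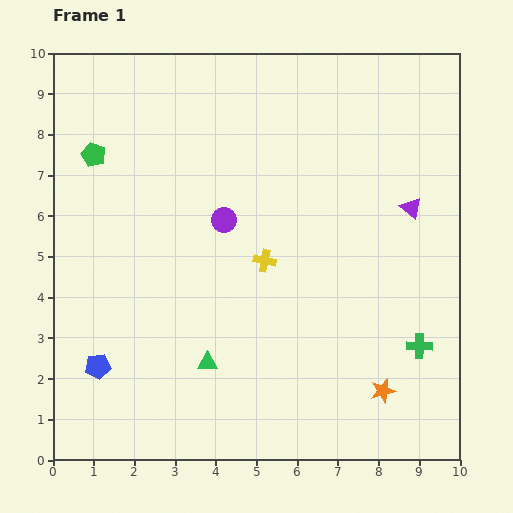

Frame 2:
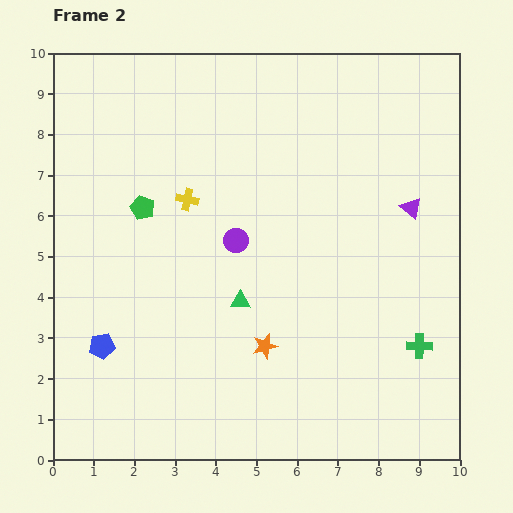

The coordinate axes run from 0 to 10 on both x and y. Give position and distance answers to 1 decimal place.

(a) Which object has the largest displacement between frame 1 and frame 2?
the orange star

(moved 3.1; next 2.4)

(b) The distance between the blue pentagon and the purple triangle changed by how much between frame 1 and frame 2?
-0.3

Distance in frame 1: 8.6. Distance in frame 2: 8.3.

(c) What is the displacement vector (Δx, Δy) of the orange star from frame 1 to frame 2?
(-2.9, 1.1)

The orange star was at (8.1, 1.7) in frame 1 and (5.2, 2.8) in frame 2.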